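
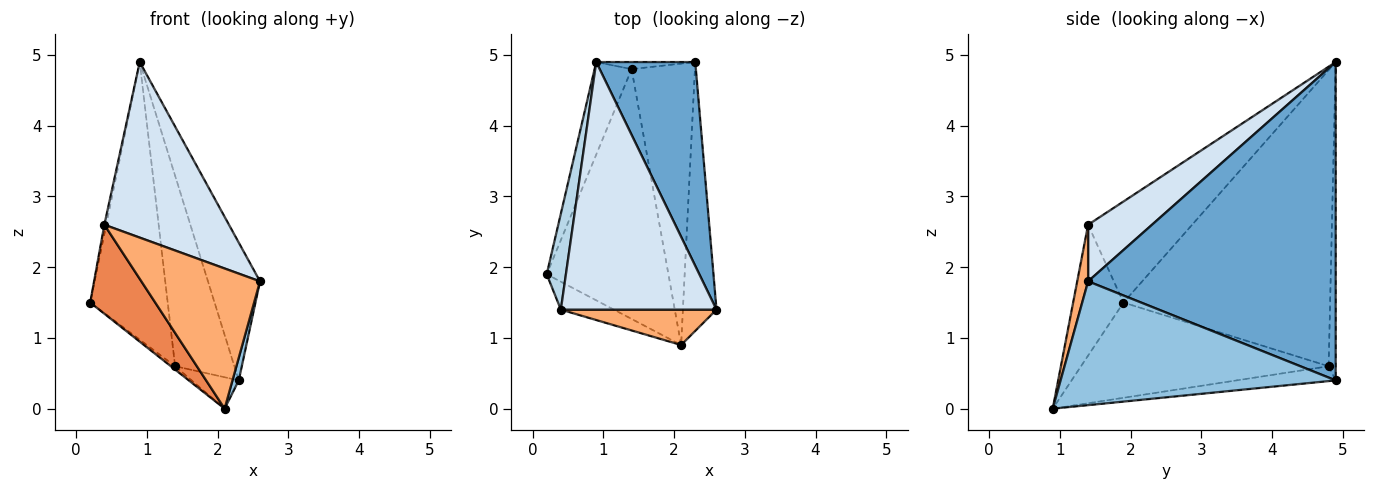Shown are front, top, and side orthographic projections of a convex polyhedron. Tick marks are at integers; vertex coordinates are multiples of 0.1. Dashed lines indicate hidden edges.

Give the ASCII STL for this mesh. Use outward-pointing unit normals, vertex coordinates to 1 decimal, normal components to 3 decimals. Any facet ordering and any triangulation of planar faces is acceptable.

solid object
 facet normal 0.936 0.197 0.291
  outer loop
   vertex 2.3 4.9 0.4
   vertex 0.9 4.9 4.9
   vertex 2.6 1.4 1.8
  endloop
 endfacet
 facet normal 0.965 -0.022 -0.262
  outer loop
   vertex 2.3 4.9 0.4
   vertex 2.6 1.4 1.8
   vertex 2.1 0.9 0.0
  endloop
 endfacet
 facet normal -0.982 0.018 0.187
  outer loop
   vertex 0.4 1.4 2.6
   vertex 0.9 4.9 4.9
   vertex 0.2 1.9 1.5
  endloop
 endfacet
 facet normal 0.284 -0.555 0.782
  outer loop
   vertex 0.4 1.4 2.6
   vertex 2.6 1.4 1.8
   vertex 0.9 4.9 4.9
  endloop
 endfacet
 facet normal -0.594 -0.767 -0.241
  outer loop
   vertex 0.4 1.4 2.6
   vertex 0.2 1.9 1.5
   vertex 2.1 0.9 0.0
  endloop
 endfacet
 facet normal 0.089 -0.966 0.244
  outer loop
   vertex 0.4 1.4 2.6
   vertex 2.1 0.9 0.0
   vertex 2.6 1.4 1.8
  endloop
 endfacet
 facet normal -0.616 0.011 -0.788
  outer loop
   vertex 1.4 4.8 0.6
   vertex 2.1 0.9 0.0
   vertex 0.2 1.9 1.5
  endloop
 endfacet
 facet normal -0.227 0.108 -0.968
  outer loop
   vertex 1.4 4.8 0.6
   vertex 2.3 4.9 0.4
   vertex 2.1 0.9 0.0
  endloop
 endfacet
 facet normal -0.930 0.349 -0.116
  outer loop
   vertex 1.4 4.8 0.6
   vertex 0.2 1.9 1.5
   vertex 0.9 4.9 4.9
  endloop
 endfacet
 facet normal -0.118 0.992 -0.037
  outer loop
   vertex 1.4 4.8 0.6
   vertex 0.9 4.9 4.9
   vertex 2.3 4.9 0.4
  endloop
 endfacet
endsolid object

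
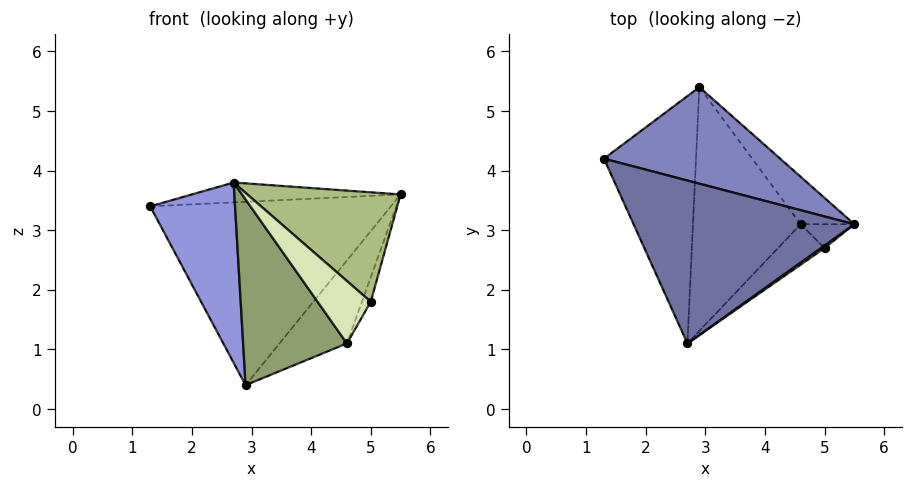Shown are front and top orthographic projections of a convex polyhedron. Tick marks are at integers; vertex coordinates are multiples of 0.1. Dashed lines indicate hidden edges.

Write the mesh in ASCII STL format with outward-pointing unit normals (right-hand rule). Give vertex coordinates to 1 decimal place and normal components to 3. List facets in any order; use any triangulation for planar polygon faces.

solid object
 facet normal -0.016 0.121 0.993
  outer loop
   vertex 2.7 1.1 3.8
   vertex 5.5 3.1 3.6
   vertex 1.3 4.2 3.4
  endloop
 endfacet
 facet normal 0.205 0.866 0.456
  outer loop
   vertex 2.9 5.4 0.4
   vertex 1.3 4.2 3.4
   vertex 5.5 3.1 3.6
  endloop
 endfacet
 facet normal -0.732 -0.402 -0.551
  outer loop
   vertex 2.9 5.4 0.4
   vertex 2.7 1.1 3.8
   vertex 1.3 4.2 3.4
  endloop
 endfacet
 facet normal 0.810 0.510 -0.291
  outer loop
   vertex 4.6 3.1 1.1
   vertex 2.9 5.4 0.4
   vertex 5.5 3.1 3.6
  endloop
 endfacet
 facet normal -0.442 -0.544 -0.714
  outer loop
   vertex 4.6 3.1 1.1
   vertex 2.7 1.1 3.8
   vertex 2.9 5.4 0.4
  endloop
 endfacet
 facet normal 0.582 -0.813 0.019
  outer loop
   vertex 5.0 2.7 1.8
   vertex 5.5 3.1 3.6
   vertex 2.7 1.1 3.8
  endloop
 endfacet
 facet normal 0.889 0.329 -0.320
  outer loop
   vertex 5.0 2.7 1.8
   vertex 4.6 3.1 1.1
   vertex 5.5 3.1 3.6
  endloop
 endfacet
 facet normal 0.111 -0.834 -0.540
  outer loop
   vertex 5.0 2.7 1.8
   vertex 2.7 1.1 3.8
   vertex 4.6 3.1 1.1
  endloop
 endfacet
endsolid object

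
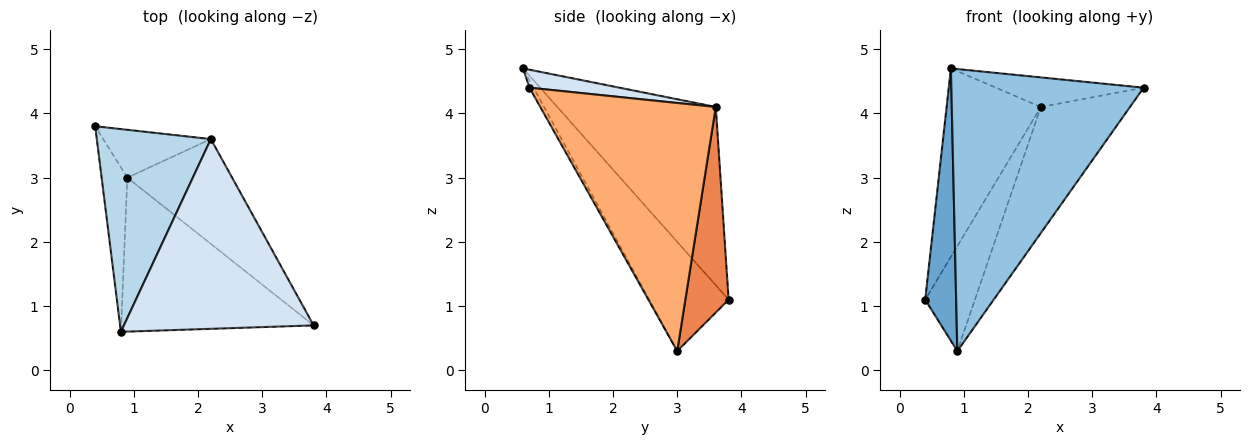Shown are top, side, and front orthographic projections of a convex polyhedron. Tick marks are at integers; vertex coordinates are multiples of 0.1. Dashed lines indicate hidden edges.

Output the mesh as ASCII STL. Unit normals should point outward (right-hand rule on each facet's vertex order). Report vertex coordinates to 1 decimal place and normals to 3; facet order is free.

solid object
 facet normal -0.910 -0.355 -0.214
  outer loop
   vertex 0.9 3.0 0.3
   vertex 0.8 0.6 4.7
   vertex 0.4 3.8 1.1
  endloop
 endfacet
 facet normal -0.019 -0.878 -0.479
  outer loop
   vertex 0.9 3.0 0.3
   vertex 3.8 0.7 4.4
   vertex 0.8 0.6 4.7
  endloop
 endfacet
 facet normal -0.753 0.448 0.482
  outer loop
   vertex 2.2 3.6 4.1
   vertex 0.4 3.8 1.1
   vertex 0.8 0.6 4.7
  endloop
 endfacet
 facet normal 0.093 0.153 0.984
  outer loop
   vertex 2.2 3.6 4.1
   vertex 0.8 0.6 4.7
   vertex 3.8 0.7 4.4
  endloop
 endfacet
 facet normal 0.621 0.713 -0.325
  outer loop
   vertex 2.2 3.6 4.1
   vertex 0.9 3.0 0.3
   vertex 0.4 3.8 1.1
  endloop
 endfacet
 facet normal 0.834 0.424 -0.352
  outer loop
   vertex 2.2 3.6 4.1
   vertex 3.8 0.7 4.4
   vertex 0.9 3.0 0.3
  endloop
 endfacet
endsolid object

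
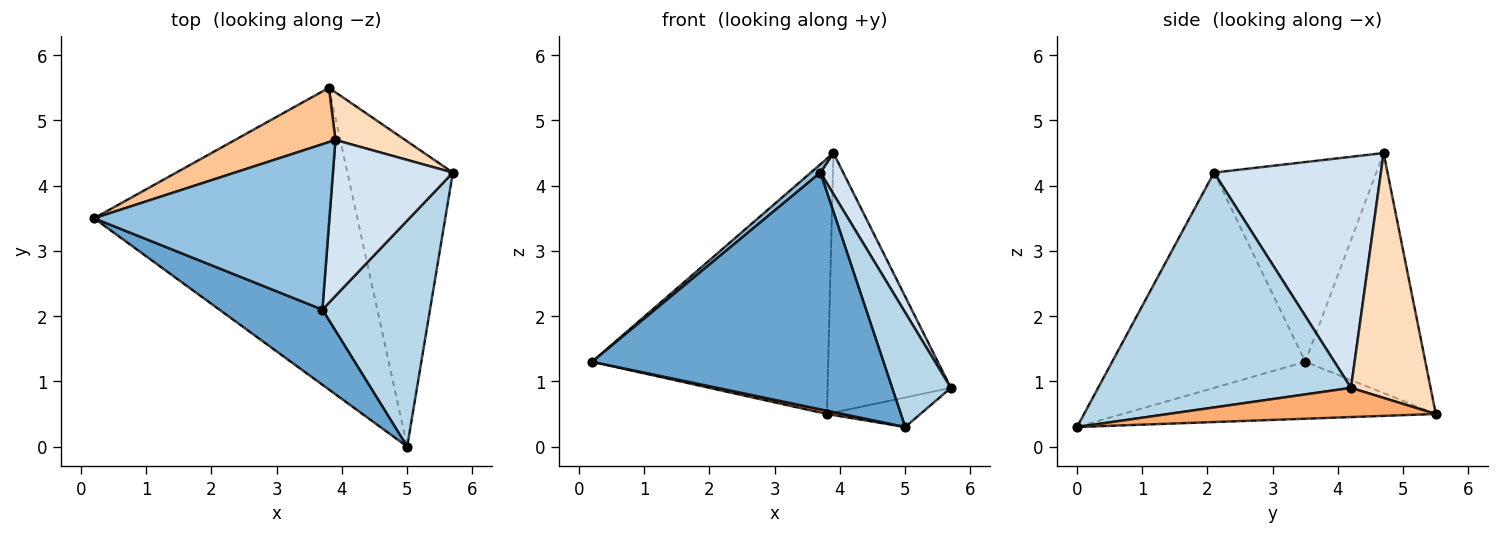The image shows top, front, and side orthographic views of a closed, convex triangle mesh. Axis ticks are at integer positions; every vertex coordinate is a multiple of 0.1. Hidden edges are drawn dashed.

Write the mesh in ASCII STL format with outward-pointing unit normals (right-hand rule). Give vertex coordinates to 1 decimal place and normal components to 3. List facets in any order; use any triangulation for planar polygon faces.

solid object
 facet normal -0.534 -0.806 0.256
  outer loop
   vertex 3.7 2.1 4.2
   vertex 0.2 3.5 1.3
   vertex 5.0 0.0 0.3
  endloop
 endfacet
 facet normal -0.647 -0.038 0.762
  outer loop
   vertex 3.7 2.1 4.2
   vertex 3.9 4.7 4.5
   vertex 0.2 3.5 1.3
  endloop
 endfacet
 facet normal 0.889 -0.206 0.408
  outer loop
   vertex 3.7 2.1 4.2
   vertex 5.0 0.0 0.3
   vertex 5.7 4.2 0.9
  endloop
 endfacet
 facet normal 0.881 -0.121 0.457
  outer loop
   vertex 3.7 2.1 4.2
   vertex 5.7 4.2 0.9
   vertex 3.9 4.7 4.5
  endloop
 endfacet
 facet normal -0.211 -0.011 -0.977
  outer loop
   vertex 3.8 5.5 0.5
   vertex 5.0 0.0 0.3
   vertex 0.2 3.5 1.3
  endloop
 endfacet
 facet normal 0.266 0.093 -0.960
  outer loop
   vertex 3.8 5.5 0.5
   vertex 5.7 4.2 0.9
   vertex 5.0 0.0 0.3
  endloop
 endfacet
 facet normal -0.445 0.876 0.186
  outer loop
   vertex 3.8 5.5 0.5
   vertex 0.2 3.5 1.3
   vertex 3.9 4.7 4.5
  endloop
 endfacet
 facet normal 0.536 0.830 0.153
  outer loop
   vertex 3.8 5.5 0.5
   vertex 3.9 4.7 4.5
   vertex 5.7 4.2 0.9
  endloop
 endfacet
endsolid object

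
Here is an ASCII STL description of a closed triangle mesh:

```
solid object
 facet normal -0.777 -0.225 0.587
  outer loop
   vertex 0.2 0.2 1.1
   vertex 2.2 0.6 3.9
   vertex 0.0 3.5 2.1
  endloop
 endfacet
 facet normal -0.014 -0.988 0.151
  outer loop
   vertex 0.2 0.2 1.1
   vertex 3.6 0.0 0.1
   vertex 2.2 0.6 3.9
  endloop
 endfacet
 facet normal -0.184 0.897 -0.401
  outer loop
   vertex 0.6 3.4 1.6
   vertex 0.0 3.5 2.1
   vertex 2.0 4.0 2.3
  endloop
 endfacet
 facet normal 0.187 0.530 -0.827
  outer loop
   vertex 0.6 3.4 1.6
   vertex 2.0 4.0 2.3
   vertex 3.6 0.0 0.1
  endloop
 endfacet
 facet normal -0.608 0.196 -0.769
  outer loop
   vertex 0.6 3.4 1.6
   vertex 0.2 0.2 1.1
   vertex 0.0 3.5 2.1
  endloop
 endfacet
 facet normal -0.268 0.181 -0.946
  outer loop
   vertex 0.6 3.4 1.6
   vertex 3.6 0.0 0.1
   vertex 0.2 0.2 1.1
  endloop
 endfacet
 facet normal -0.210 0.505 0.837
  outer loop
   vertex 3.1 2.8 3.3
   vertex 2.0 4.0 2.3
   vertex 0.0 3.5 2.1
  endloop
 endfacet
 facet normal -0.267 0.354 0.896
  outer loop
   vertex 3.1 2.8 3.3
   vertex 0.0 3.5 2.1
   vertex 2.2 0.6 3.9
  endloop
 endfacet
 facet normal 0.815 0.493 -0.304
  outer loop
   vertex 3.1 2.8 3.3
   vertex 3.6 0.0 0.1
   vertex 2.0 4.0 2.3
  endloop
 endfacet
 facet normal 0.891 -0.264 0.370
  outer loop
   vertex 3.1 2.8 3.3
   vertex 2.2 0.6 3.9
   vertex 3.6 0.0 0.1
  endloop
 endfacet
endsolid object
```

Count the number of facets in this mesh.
10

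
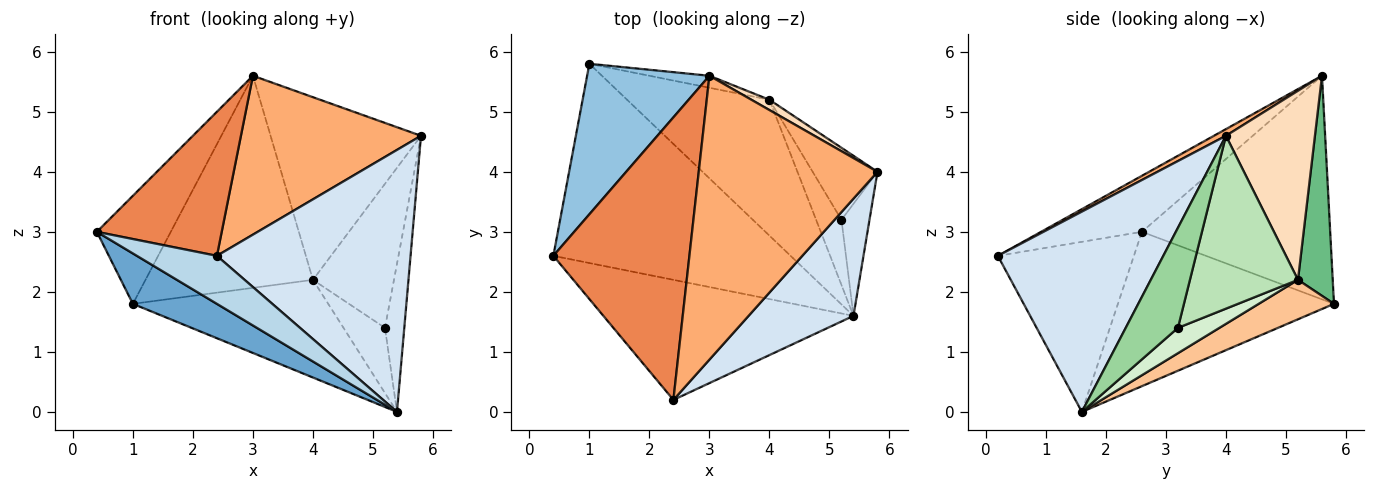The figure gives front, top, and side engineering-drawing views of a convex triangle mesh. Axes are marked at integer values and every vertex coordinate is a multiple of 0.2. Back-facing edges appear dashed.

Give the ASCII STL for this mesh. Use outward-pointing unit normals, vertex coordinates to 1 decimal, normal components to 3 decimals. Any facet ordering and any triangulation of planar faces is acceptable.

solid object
 facet normal -0.533 -0.207 -0.820
  outer loop
   vertex 5.4 1.6 0.0
   vertex 0.4 2.6 3.0
   vertex 1.0 5.8 1.8
  endloop
 endfacet
 facet normal -0.830 0.326 0.454
  outer loop
   vertex 3.0 5.6 5.6
   vertex 1.0 5.8 1.8
   vertex 0.4 2.6 3.0
  endloop
 endfacet
 facet normal -0.534 -0.314 -0.785
  outer loop
   vertex 2.4 0.2 2.6
   vertex 0.4 2.6 3.0
   vertex 5.4 1.6 0.0
  endloop
 endfacet
 facet normal 0.615 -0.720 0.322
  outer loop
   vertex 2.4 0.2 2.6
   vertex 5.4 1.6 0.0
   vertex 5.8 4.0 4.6
  endloop
 endfacet
 facet normal -0.344 -0.426 0.836
  outer loop
   vertex 2.4 0.2 2.6
   vertex 3.0 5.6 5.6
   vertex 0.4 2.6 3.0
  endloop
 endfacet
 facet normal 0.033 -0.488 0.872
  outer loop
   vertex 2.4 0.2 2.6
   vertex 5.8 4.0 4.6
   vertex 3.0 5.6 5.6
  endloop
 endfacet
 facet normal 0.220 0.569 -0.792
  outer loop
   vertex 4.0 5.2 2.2
   vertex 5.4 1.6 0.0
   vertex 1.0 5.8 1.8
  endloop
 endfacet
 facet normal 0.509 0.860 0.048
  outer loop
   vertex 4.0 5.2 2.2
   vertex 3.0 5.6 5.6
   vertex 5.8 4.0 4.6
  endloop
 endfacet
 facet normal 0.203 0.978 -0.055
  outer loop
   vertex 4.0 5.2 2.2
   vertex 1.0 5.8 1.8
   vertex 3.0 5.6 5.6
  endloop
 endfacet
 facet normal 0.907 0.336 -0.254
  outer loop
   vertex 5.2 3.2 1.4
   vertex 5.8 4.0 4.6
   vertex 5.4 1.6 0.0
  endloop
 endfacet
 facet normal 0.766 0.575 -0.287
  outer loop
   vertex 5.2 3.2 1.4
   vertex 4.0 5.2 2.2
   vertex 5.8 4.0 4.6
  endloop
 endfacet
 facet normal 0.577 0.577 -0.577
  outer loop
   vertex 5.2 3.2 1.4
   vertex 5.4 1.6 0.0
   vertex 4.0 5.2 2.2
  endloop
 endfacet
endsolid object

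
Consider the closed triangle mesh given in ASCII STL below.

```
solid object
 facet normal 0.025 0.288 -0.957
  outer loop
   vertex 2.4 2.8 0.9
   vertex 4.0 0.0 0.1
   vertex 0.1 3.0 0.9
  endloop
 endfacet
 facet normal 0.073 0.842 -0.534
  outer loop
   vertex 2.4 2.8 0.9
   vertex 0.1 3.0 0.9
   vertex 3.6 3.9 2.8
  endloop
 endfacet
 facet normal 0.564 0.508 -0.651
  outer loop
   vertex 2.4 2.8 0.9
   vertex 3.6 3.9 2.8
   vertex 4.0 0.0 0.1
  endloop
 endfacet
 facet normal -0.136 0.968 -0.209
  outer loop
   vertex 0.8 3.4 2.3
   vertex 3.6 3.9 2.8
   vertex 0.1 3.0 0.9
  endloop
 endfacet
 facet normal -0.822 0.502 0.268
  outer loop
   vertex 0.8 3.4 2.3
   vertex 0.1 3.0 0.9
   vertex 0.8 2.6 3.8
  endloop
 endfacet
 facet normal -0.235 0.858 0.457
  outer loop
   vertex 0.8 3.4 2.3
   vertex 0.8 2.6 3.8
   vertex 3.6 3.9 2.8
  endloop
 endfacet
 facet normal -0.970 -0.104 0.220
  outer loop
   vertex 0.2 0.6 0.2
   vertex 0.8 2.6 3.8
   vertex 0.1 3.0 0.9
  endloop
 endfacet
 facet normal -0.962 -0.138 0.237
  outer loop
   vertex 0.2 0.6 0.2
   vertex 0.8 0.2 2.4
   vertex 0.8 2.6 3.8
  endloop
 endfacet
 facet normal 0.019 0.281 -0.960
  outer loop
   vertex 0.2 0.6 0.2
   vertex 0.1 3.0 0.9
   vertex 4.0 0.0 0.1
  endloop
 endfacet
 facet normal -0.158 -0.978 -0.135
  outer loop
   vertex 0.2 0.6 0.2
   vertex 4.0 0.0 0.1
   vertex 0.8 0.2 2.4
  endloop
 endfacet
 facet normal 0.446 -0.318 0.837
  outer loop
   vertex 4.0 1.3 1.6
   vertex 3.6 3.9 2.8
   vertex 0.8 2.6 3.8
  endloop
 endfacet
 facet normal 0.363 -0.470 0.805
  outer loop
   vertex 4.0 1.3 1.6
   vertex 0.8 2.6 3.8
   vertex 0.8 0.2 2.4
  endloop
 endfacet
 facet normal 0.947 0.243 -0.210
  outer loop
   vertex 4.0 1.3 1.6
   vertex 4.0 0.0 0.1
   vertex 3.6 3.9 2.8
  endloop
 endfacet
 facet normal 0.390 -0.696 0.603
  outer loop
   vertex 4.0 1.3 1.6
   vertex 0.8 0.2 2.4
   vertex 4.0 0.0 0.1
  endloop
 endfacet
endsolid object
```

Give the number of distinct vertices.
9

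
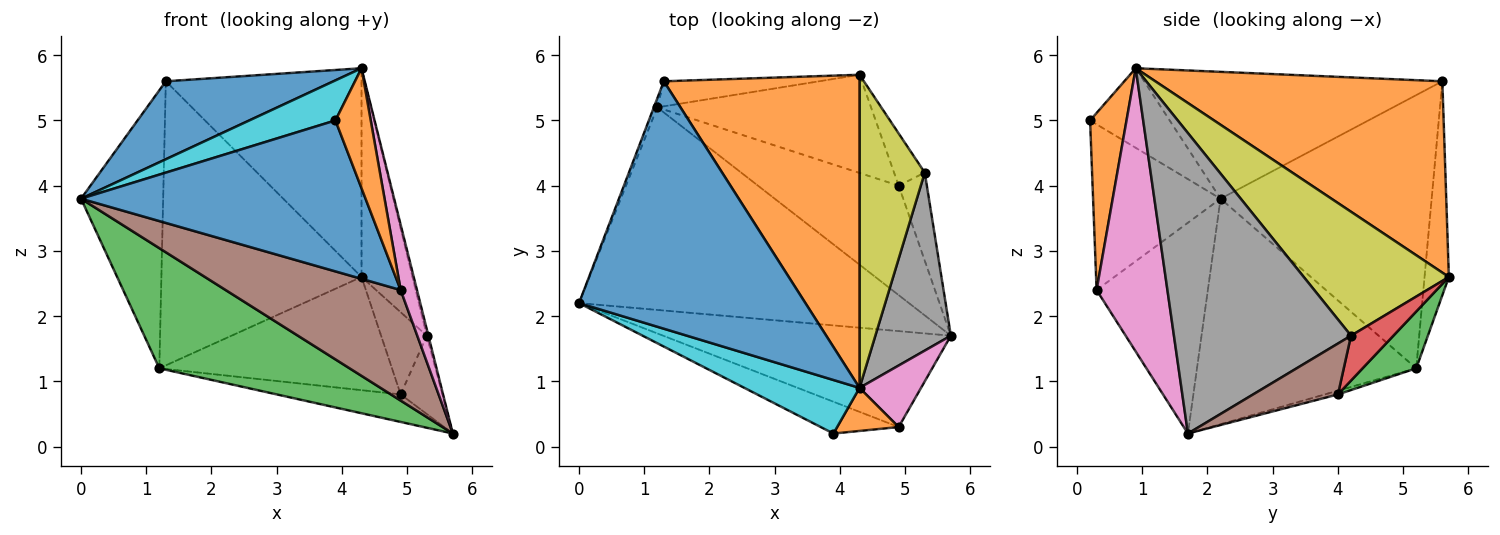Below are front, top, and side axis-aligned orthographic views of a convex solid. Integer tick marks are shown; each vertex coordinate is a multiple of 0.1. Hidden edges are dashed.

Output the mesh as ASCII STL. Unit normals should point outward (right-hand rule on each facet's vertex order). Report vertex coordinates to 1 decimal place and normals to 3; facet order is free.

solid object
 facet normal -0.471 -0.265 0.841
  outer loop
   vertex 1.3 5.6 5.6
   vertex 0.0 2.2 3.8
   vertex 4.3 0.9 5.8
  endloop
 endfacet
 facet normal 0.631 0.430 0.645
  outer loop
   vertex 1.3 5.6 5.6
   vertex 4.3 0.9 5.8
   vertex 4.3 5.7 2.6
  endloop
 endfacet
 facet normal -0.507 -0.440 -0.741
  outer loop
   vertex 1.2 5.2 1.2
   vertex 5.7 1.7 0.2
   vertex 0.0 2.2 3.8
  endloop
 endfacet
 facet normal -0.932 0.363 -0.012
  outer loop
   vertex 1.2 5.2 1.2
   vertex 0.0 2.2 3.8
   vertex 1.3 5.6 5.6
  endloop
 endfacet
 facet normal -0.120 0.989 -0.087
  outer loop
   vertex 1.2 5.2 1.2
   vertex 1.3 5.6 5.6
   vertex 4.3 5.7 2.6
  endloop
 endfacet
 facet normal -0.433 -0.681 -0.591
  outer loop
   vertex 4.9 0.3 2.4
   vertex 0.0 2.2 3.8
   vertex 5.7 1.7 0.2
  endloop
 endfacet
 facet normal 0.953 -0.220 0.207
  outer loop
   vertex 4.9 0.3 2.4
   vertex 5.7 1.7 0.2
   vertex 4.3 0.9 5.8
  endloop
 endfacet
 facet normal 0.970 0.009 0.244
  outer loop
   vertex 5.3 4.2 1.7
   vertex 4.3 0.9 5.8
   vertex 5.7 1.7 0.2
  endloop
 endfacet
 facet normal 0.845 0.297 0.445
  outer loop
   vertex 5.3 4.2 1.7
   vertex 4.3 5.7 2.6
   vertex 4.3 0.9 5.8
  endloop
 endfacet
 facet normal -0.484 -0.524 0.701
  outer loop
   vertex 3.9 0.2 5.0
   vertex 4.3 0.9 5.8
   vertex 0.0 2.2 3.8
  endloop
 endfacet
 facet normal -0.401 -0.896 -0.189
  outer loop
   vertex 3.9 0.2 5.0
   vertex 0.0 2.2 3.8
   vertex 4.9 0.3 2.4
  endloop
 endfacet
 facet normal 0.697 -0.675 0.242
  outer loop
   vertex 3.9 0.2 5.0
   vertex 4.9 0.3 2.4
   vertex 4.3 0.9 5.8
  endloop
 endfacet
 facet normal 0.172 0.744 -0.646
  outer loop
   vertex 4.9 4.0 0.8
   vertex 1.2 5.2 1.2
   vertex 4.3 5.7 2.6
  endloop
 endfacet
 facet normal 0.617 0.664 -0.422
  outer loop
   vertex 4.9 4.0 0.8
   vertex 4.3 5.7 2.6
   vertex 5.3 4.2 1.7
  endloop
 endfacet
 facet normal -0.026 0.244 -0.969
  outer loop
   vertex 4.9 4.0 0.8
   vertex 5.7 1.7 0.2
   vertex 1.2 5.2 1.2
  endloop
 endfacet
 facet normal 0.803 0.396 -0.445
  outer loop
   vertex 4.9 4.0 0.8
   vertex 5.3 4.2 1.7
   vertex 5.7 1.7 0.2
  endloop
 endfacet
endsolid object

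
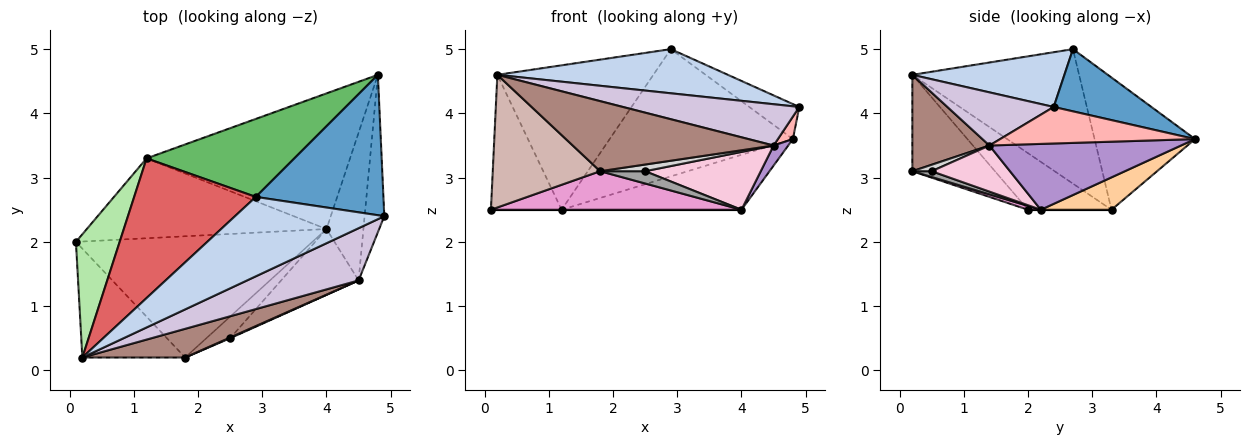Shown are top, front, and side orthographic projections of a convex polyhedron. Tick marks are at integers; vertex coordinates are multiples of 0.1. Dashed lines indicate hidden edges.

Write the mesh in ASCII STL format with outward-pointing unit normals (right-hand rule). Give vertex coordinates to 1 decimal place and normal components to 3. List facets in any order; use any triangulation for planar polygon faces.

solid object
 facet normal 0.428 0.219 0.877
  outer loop
   vertex 2.9 2.7 5.0
   vertex 4.9 2.4 4.1
   vertex 4.8 4.6 3.6
  endloop
 endfacet
 facet normal 0.305 -0.463 0.832
  outer loop
   vertex 0.2 0.2 4.6
   vertex 4.9 2.4 4.1
   vertex 2.9 2.7 5.0
  endloop
 endfacet
 facet normal 0.000 0.000 -1.000
  outer loop
   vertex 1.2 3.3 2.5
   vertex 4.0 2.2 2.5
   vertex 0.1 2.0 2.5
  endloop
 endfacet
 facet normal 0.146 0.372 -0.917
  outer loop
   vertex 1.2 3.3 2.5
   vertex 4.8 4.6 3.6
   vertex 4.0 2.2 2.5
  endloop
 endfacet
 facet normal -0.424 0.772 0.473
  outer loop
   vertex 1.2 3.3 2.5
   vertex 2.9 2.7 5.0
   vertex 4.8 4.6 3.6
  endloop
 endfacet
 facet normal -0.657 0.556 0.508
  outer loop
   vertex 1.2 3.3 2.5
   vertex 0.1 2.0 2.5
   vertex 0.2 0.2 4.6
  endloop
 endfacet
 facet normal -0.609 0.570 0.551
  outer loop
   vertex 1.2 3.3 2.5
   vertex 0.2 0.2 4.6
   vertex 2.9 2.7 5.0
  endloop
 endfacet
 facet normal 0.878 -0.068 -0.473
  outer loop
   vertex 4.5 1.4 3.5
   vertex 4.8 4.6 3.6
   vertex 4.9 2.4 4.1
  endloop
 endfacet
 facet normal 0.870 -0.066 -0.488
  outer loop
   vertex 4.5 1.4 3.5
   vertex 4.0 2.2 2.5
   vertex 4.8 4.6 3.6
  endloop
 endfacet
 facet normal 0.350 -0.581 0.735
  outer loop
   vertex 4.5 1.4 3.5
   vertex 4.9 2.4 4.1
   vertex 0.2 0.2 4.6
  endloop
 endfacet
 facet normal 0.335 -0.872 0.357
  outer loop
   vertex 1.8 0.2 3.1
   vertex 4.5 1.4 3.5
   vertex 0.2 0.2 4.6
  endloop
 endfacet
 facet normal -0.511 -0.664 -0.545
  outer loop
   vertex 1.8 0.2 3.1
   vertex 0.2 0.2 4.6
   vertex 0.1 2.0 2.5
  endloop
 endfacet
 facet normal 0.016 -0.303 -0.953
  outer loop
   vertex 1.8 0.2 3.1
   vertex 0.1 2.0 2.5
   vertex 4.0 2.2 2.5
  endloop
 endfacet
 facet normal 0.408 -0.602 -0.686
  outer loop
   vertex 2.5 0.5 3.1
   vertex 4.0 2.2 2.5
   vertex 4.5 1.4 3.5
  endloop
 endfacet
 facet normal 0.207 -0.483 -0.851
  outer loop
   vertex 2.5 0.5 3.1
   vertex 1.8 0.2 3.1
   vertex 4.0 2.2 2.5
  endloop
 endfacet
 facet normal 0.392 -0.915 0.098
  outer loop
   vertex 2.5 0.5 3.1
   vertex 4.5 1.4 3.5
   vertex 1.8 0.2 3.1
  endloop
 endfacet
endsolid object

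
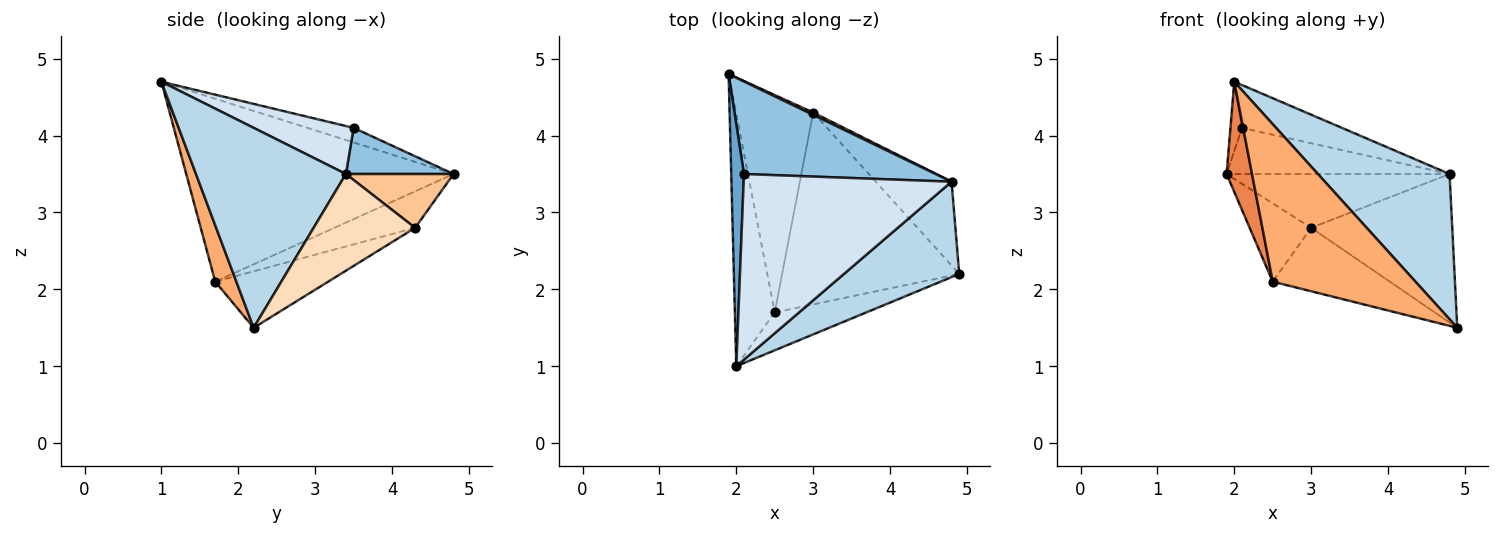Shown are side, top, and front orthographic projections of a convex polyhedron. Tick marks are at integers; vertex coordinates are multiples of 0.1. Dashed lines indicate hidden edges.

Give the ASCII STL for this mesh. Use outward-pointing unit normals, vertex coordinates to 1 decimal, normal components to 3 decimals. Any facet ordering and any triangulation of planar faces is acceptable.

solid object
 facet normal -0.740 0.185 0.647
  outer loop
   vertex 2.1 3.5 4.1
   vertex 1.9 4.8 3.5
   vertex 2.0 1.0 4.7
  endloop
 endfacet
 facet normal 0.211 0.436 0.875
  outer loop
   vertex 4.8 3.4 3.5
   vertex 1.9 4.8 3.5
   vertex 2.1 3.5 4.1
  endloop
 endfacet
 facet normal 0.689 -0.605 0.398
  outer loop
   vertex 4.8 3.4 3.5
   vertex 2.0 1.0 4.7
   vertex 4.9 2.2 1.5
  endloop
 endfacet
 facet normal 0.219 0.219 0.951
  outer loop
   vertex 4.8 3.4 3.5
   vertex 2.1 3.5 4.1
   vertex 2.0 1.0 4.7
  endloop
 endfacet
 facet normal -0.973 -0.093 -0.212
  outer loop
   vertex 2.5 1.7 2.1
   vertex 2.0 1.0 4.7
   vertex 1.9 4.8 3.5
  endloop
 endfacet
 facet normal 0.143 -0.962 -0.232
  outer loop
   vertex 2.5 1.7 2.1
   vertex 4.9 2.2 1.5
   vertex 2.0 1.0 4.7
  endloop
 endfacet
 facet normal 0.434 0.900 0.040
  outer loop
   vertex 3.0 4.3 2.8
   vertex 1.9 4.8 3.5
   vertex 4.8 3.4 3.5
  endloop
 endfacet
 facet normal 0.531 0.738 -0.416
  outer loop
   vertex 3.0 4.3 2.8
   vertex 4.8 3.4 3.5
   vertex 4.9 2.2 1.5
  endloop
 endfacet
 facet normal -0.406 0.310 -0.860
  outer loop
   vertex 3.0 4.3 2.8
   vertex 2.5 1.7 2.1
   vertex 1.9 4.8 3.5
  endloop
 endfacet
 facet normal -0.290 0.300 -0.909
  outer loop
   vertex 3.0 4.3 2.8
   vertex 4.9 2.2 1.5
   vertex 2.5 1.7 2.1
  endloop
 endfacet
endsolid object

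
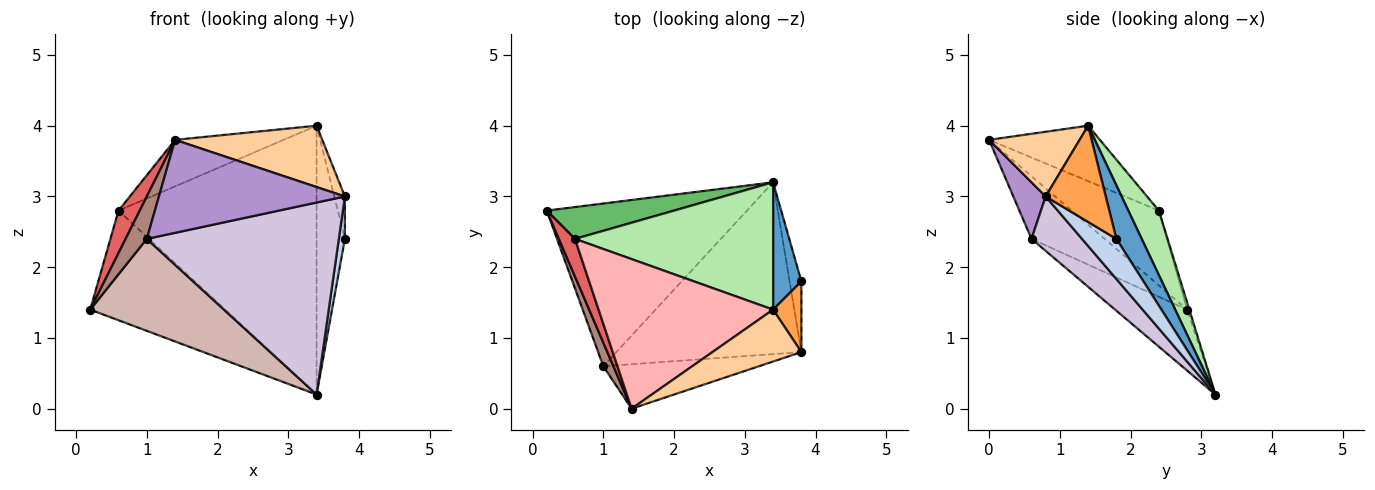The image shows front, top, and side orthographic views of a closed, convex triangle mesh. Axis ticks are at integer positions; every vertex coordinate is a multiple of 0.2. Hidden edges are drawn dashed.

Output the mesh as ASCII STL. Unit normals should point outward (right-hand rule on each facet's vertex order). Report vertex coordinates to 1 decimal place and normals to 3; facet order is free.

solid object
 facet normal 0.629 0.703 0.333
  outer loop
   vertex 3.4 3.2 0.2
   vertex 3.4 1.4 4.0
   vertex 3.8 1.8 2.4
  endloop
 endfacet
 facet normal 0.946 -0.167 -0.278
  outer loop
   vertex 3.8 0.8 3.0
   vertex 3.4 3.2 0.2
   vertex 3.8 1.8 2.4
  endloop
 endfacet
 facet normal 0.946 0.167 0.278
  outer loop
   vertex 3.8 0.8 3.0
   vertex 3.8 1.8 2.4
   vertex 3.4 1.4 4.0
  endloop
 endfacet
 facet normal 0.425 -0.691 0.585
  outer loop
   vertex 3.8 0.8 3.0
   vertex 3.4 1.4 4.0
   vertex 1.4 0.0 3.8
  endloop
 endfacet
 facet normal -0.015 0.960 0.279
  outer loop
   vertex 0.6 2.4 2.8
   vertex 3.4 3.2 0.2
   vertex 0.2 2.8 1.4
  endloop
 endfacet
 facet normal 0.138 0.895 0.424
  outer loop
   vertex 0.6 2.4 2.8
   vertex 3.4 1.4 4.0
   vertex 3.4 3.2 0.2
  endloop
 endfacet
 facet normal -0.951 -0.231 0.206
  outer loop
   vertex 0.6 2.4 2.8
   vertex 0.2 2.8 1.4
   vertex 1.4 0.0 3.8
  endloop
 endfacet
 facet normal -0.290 0.284 0.914
  outer loop
   vertex 0.6 2.4 2.8
   vertex 1.4 0.0 3.8
   vertex 3.4 1.4 4.0
  endloop
 endfacet
 facet normal 0.155 -0.891 -0.426
  outer loop
   vertex 1.0 0.6 2.4
   vertex 3.8 0.8 3.0
   vertex 1.4 0.0 3.8
  endloop
 endfacet
 facet normal 0.192 -0.731 -0.654
  outer loop
   vertex 1.0 0.6 2.4
   vertex 3.4 3.2 0.2
   vertex 3.8 0.8 3.0
  endloop
 endfacet
 facet normal -0.949 -0.276 0.153
  outer loop
   vertex 1.0 0.6 2.4
   vertex 1.4 0.0 3.8
   vertex 0.2 2.8 1.4
  endloop
 endfacet
 facet normal -0.256 -0.476 -0.842
  outer loop
   vertex 1.0 0.6 2.4
   vertex 0.2 2.8 1.4
   vertex 3.4 3.2 0.2
  endloop
 endfacet
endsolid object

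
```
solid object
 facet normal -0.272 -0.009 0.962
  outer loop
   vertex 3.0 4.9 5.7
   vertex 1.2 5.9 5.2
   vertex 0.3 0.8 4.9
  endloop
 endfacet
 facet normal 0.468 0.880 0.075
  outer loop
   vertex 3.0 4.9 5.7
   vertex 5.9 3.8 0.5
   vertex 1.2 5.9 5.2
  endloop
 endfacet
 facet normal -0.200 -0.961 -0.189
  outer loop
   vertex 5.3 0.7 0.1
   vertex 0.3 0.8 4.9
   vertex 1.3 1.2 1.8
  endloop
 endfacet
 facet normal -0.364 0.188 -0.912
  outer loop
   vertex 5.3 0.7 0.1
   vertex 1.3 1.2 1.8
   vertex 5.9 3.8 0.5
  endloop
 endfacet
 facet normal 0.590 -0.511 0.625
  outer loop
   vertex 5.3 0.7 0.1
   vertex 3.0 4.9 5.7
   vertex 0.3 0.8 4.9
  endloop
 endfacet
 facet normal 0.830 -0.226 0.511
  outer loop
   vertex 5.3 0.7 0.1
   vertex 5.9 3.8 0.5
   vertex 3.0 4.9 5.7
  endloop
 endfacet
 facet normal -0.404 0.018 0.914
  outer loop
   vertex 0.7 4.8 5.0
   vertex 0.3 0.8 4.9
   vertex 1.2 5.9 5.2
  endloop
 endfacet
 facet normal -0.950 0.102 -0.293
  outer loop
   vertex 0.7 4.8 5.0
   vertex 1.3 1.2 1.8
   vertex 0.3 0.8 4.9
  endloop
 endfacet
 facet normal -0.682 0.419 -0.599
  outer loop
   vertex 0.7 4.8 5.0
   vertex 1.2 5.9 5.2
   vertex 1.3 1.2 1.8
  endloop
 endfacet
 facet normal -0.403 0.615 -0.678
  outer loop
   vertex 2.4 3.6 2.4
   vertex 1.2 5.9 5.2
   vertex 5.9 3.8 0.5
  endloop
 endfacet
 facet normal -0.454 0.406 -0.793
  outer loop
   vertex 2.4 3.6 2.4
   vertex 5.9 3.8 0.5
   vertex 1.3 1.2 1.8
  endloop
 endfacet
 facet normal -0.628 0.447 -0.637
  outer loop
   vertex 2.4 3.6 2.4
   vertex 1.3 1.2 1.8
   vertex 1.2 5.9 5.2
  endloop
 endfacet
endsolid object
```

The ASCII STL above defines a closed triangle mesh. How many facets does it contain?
12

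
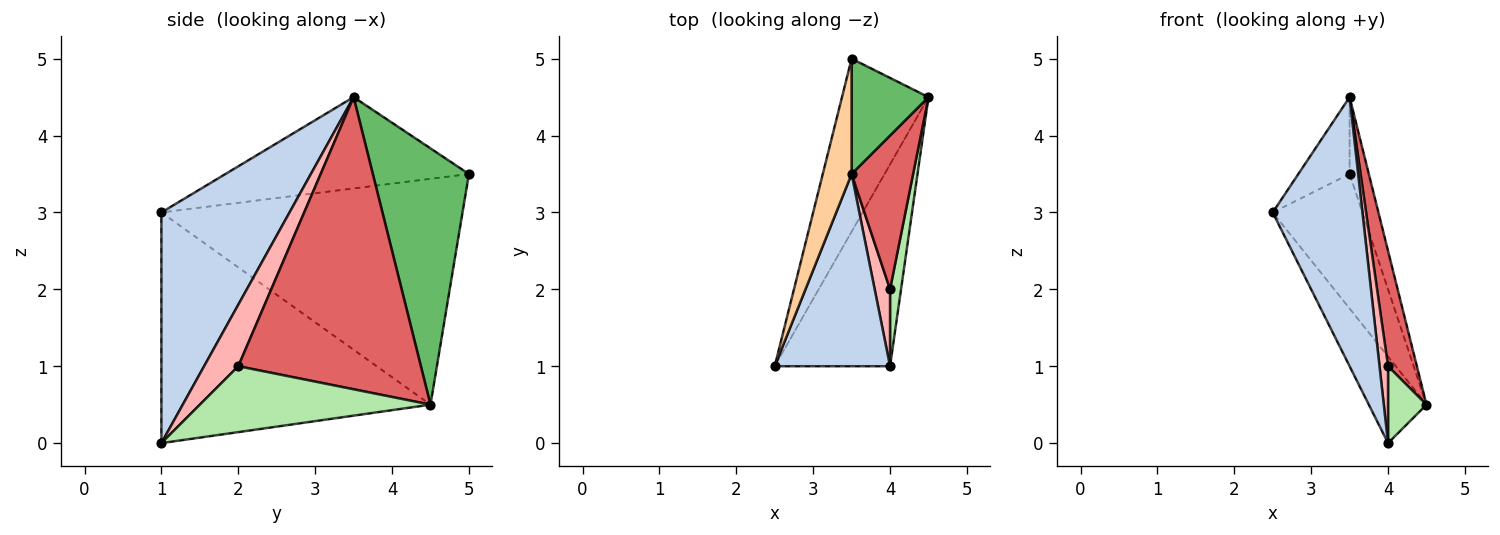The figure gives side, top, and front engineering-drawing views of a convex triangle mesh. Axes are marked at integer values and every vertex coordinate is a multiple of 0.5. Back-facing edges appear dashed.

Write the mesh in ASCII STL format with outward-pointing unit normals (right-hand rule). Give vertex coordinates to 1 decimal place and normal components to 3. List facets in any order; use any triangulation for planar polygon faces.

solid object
 facet normal -0.878 0.188 -0.439
  outer loop
   vertex 4.0 1.0 0.0
   vertex 2.5 1.0 3.0
   vertex 4.5 4.5 0.5
  endloop
 endfacet
 facet normal 0.758 -0.531 0.379
  outer loop
   vertex 3.5 3.5 4.5
   vertex 2.5 1.0 3.0
   vertex 4.0 1.0 0.0
  endloop
 endfacet
 facet normal -0.900 0.268 -0.345
  outer loop
   vertex 3.5 5.0 3.5
   vertex 4.5 4.5 0.5
   vertex 2.5 1.0 3.0
  endloop
 endfacet
 facet normal -0.935 0.197 0.295
  outer loop
   vertex 3.5 5.0 3.5
   vertex 2.5 1.0 3.0
   vertex 3.5 3.5 4.5
  endloop
 endfacet
 facet normal 0.941 0.188 0.282
  outer loop
   vertex 3.5 5.0 3.5
   vertex 3.5 3.5 4.5
   vertex 4.5 4.5 0.5
  endloop
 endfacet
 facet normal 0.973 -0.162 0.162
  outer loop
   vertex 4.0 2.0 1.0
   vertex 4.0 1.0 0.0
   vertex 4.5 4.5 0.5
  endloop
 endfacet
 facet normal 0.967 -0.153 0.204
  outer loop
   vertex 4.0 2.0 1.0
   vertex 4.5 4.5 0.5
   vertex 3.5 3.5 4.5
  endloop
 endfacet
 facet normal 0.943 -0.236 0.236
  outer loop
   vertex 4.0 2.0 1.0
   vertex 3.5 3.5 4.5
   vertex 4.0 1.0 0.0
  endloop
 endfacet
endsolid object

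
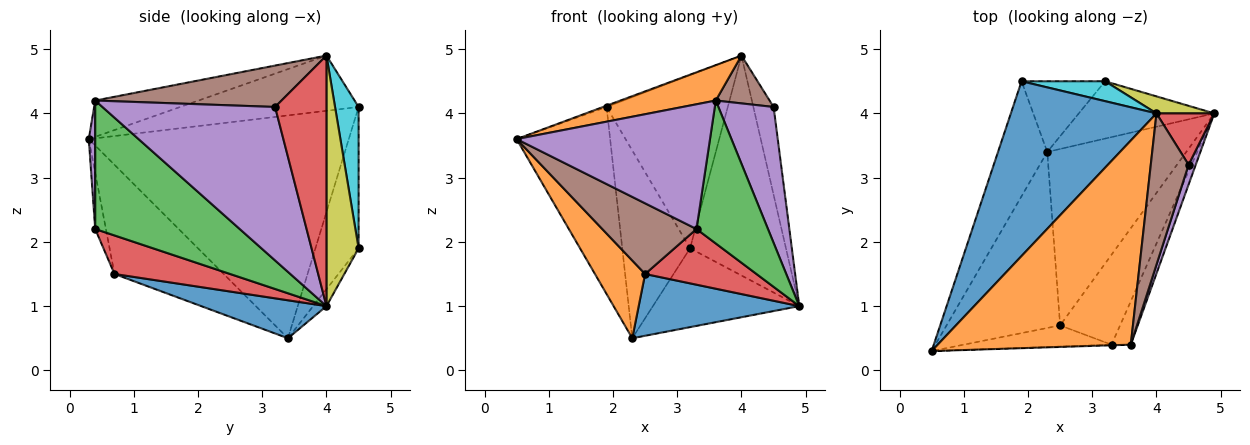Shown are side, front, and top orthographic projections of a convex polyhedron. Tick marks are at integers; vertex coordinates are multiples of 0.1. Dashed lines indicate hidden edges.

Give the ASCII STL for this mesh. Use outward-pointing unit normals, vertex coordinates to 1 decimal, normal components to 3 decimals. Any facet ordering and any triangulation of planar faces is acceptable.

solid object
 facet normal -0.355 0.007 0.935
  outer loop
   vertex 4.0 4.0 4.9
   vertex 1.9 4.5 4.1
   vertex 0.5 0.3 3.6
  endloop
 endfacet
 facet normal -0.182 -0.168 0.969
  outer loop
   vertex 3.6 0.4 4.2
   vertex 4.0 4.0 4.9
   vertex 0.5 0.3 3.6
  endloop
 endfacet
 facet normal -0.921 0.331 -0.204
  outer loop
   vertex 2.3 3.4 0.5
   vertex 0.5 0.3 3.6
   vertex 1.9 4.5 4.1
  endloop
 endfacet
 facet normal 0.910 0.359 0.210
  outer loop
   vertex 4.5 3.2 4.1
   vertex 4.9 4.0 1.0
   vertex 4.0 4.0 4.9
  endloop
 endfacet
 facet normal 0.952 -0.304 0.044
  outer loop
   vertex 4.5 3.2 4.1
   vertex 3.6 0.4 4.2
   vertex 4.9 4.0 1.0
  endloop
 endfacet
 facet normal 0.722 -0.209 0.660
  outer loop
   vertex 4.5 3.2 4.1
   vertex 4.0 4.0 4.9
   vertex 3.6 0.4 4.2
  endloop
 endfacet
 facet normal -0.073 0.807 -0.587
  outer loop
   vertex 3.2 4.5 1.9
   vertex 4.9 4.0 1.0
   vertex 2.3 3.4 0.5
  endloop
 endfacet
 facet normal -0.512 0.804 -0.303
  outer loop
   vertex 3.2 4.5 1.9
   vertex 2.3 3.4 0.5
   vertex 1.9 4.5 4.1
  endloop
 endfacet
 facet normal 0.317 0.946 0.073
  outer loop
   vertex 3.2 4.5 1.9
   vertex 4.0 4.0 4.9
   vertex 4.9 4.0 1.0
  endloop
 endfacet
 facet normal 0.190 0.975 0.112
  outer loop
   vertex 3.2 4.5 1.9
   vertex 1.9 4.5 4.1
   vertex 4.0 4.0 4.9
  endloop
 endfacet
 facet normal 0.250 -0.320 -0.914
  outer loop
   vertex 2.5 0.7 1.5
   vertex 2.3 3.4 0.5
   vertex 4.9 4.0 1.0
  endloop
 endfacet
 facet normal -0.661 -0.303 -0.687
  outer loop
   vertex 2.5 0.7 1.5
   vertex 0.5 0.3 3.6
   vertex 2.3 3.4 0.5
  endloop
 endfacet
 facet normal 0.888 -0.439 -0.133
  outer loop
   vertex 3.3 0.4 2.2
   vertex 4.9 4.0 1.0
   vertex 3.6 0.4 4.2
  endloop
 endfacet
 facet normal 0.480 -0.462 -0.746
  outer loop
   vertex 3.3 0.4 2.2
   vertex 2.5 0.7 1.5
   vertex 4.9 4.0 1.0
  endloop
 endfacet
 facet normal 0.033 -0.999 -0.005
  outer loop
   vertex 3.3 0.4 2.2
   vertex 3.6 0.4 4.2
   vertex 0.5 0.3 3.6
  endloop
 endfacet
 facet normal -0.108 -0.953 -0.285
  outer loop
   vertex 3.3 0.4 2.2
   vertex 0.5 0.3 3.6
   vertex 2.5 0.7 1.5
  endloop
 endfacet
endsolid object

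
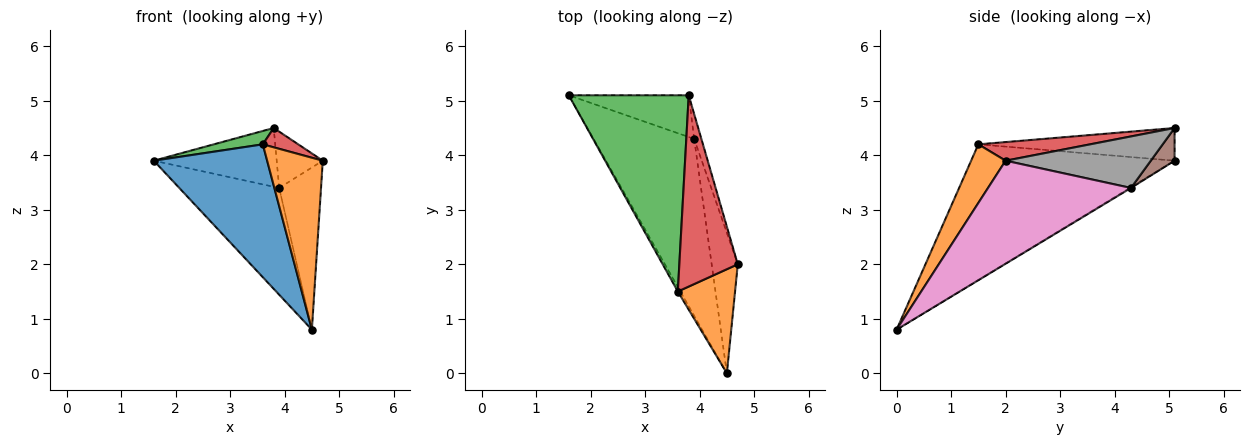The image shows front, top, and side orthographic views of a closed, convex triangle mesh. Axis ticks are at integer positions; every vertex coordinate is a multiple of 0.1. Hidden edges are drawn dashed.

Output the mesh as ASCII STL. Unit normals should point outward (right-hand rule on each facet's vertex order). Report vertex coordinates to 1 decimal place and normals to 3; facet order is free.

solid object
 facet normal -0.873 -0.487 -0.017
  outer loop
   vertex 3.6 1.5 4.2
   vertex 1.6 5.1 3.9
   vertex 4.5 0.0 0.8
  endloop
 endfacet
 facet normal 0.468 -0.756 0.457
  outer loop
   vertex 3.6 1.5 4.2
   vertex 4.5 0.0 0.8
   vertex 4.7 2.0 3.9
  endloop
 endfacet
 facet normal -0.263 -0.066 0.963
  outer loop
   vertex 3.6 1.5 4.2
   vertex 3.8 5.1 4.5
   vertex 1.6 5.1 3.9
  endloop
 endfacet
 facet normal 0.302 -0.096 0.948
  outer loop
   vertex 3.6 1.5 4.2
   vertex 4.7 2.0 3.9
   vertex 3.8 5.1 4.5
  endloop
 endfacet
 facet normal -0.006 0.517 -0.856
  outer loop
   vertex 3.9 4.3 3.4
   vertex 4.5 0.0 0.8
   vertex 1.6 5.1 3.9
  endloop
 endfacet
 facet normal 0.156 0.806 -0.572
  outer loop
   vertex 3.9 4.3 3.4
   vertex 1.6 5.1 3.9
   vertex 3.8 5.1 4.5
  endloop
 endfacet
 facet normal 0.933 0.273 -0.236
  outer loop
   vertex 3.9 4.3 3.4
   vertex 4.7 2.0 3.9
   vertex 4.5 0.0 0.8
  endloop
 endfacet
 facet normal 0.945 0.300 -0.132
  outer loop
   vertex 3.9 4.3 3.4
   vertex 3.8 5.1 4.5
   vertex 4.7 2.0 3.9
  endloop
 endfacet
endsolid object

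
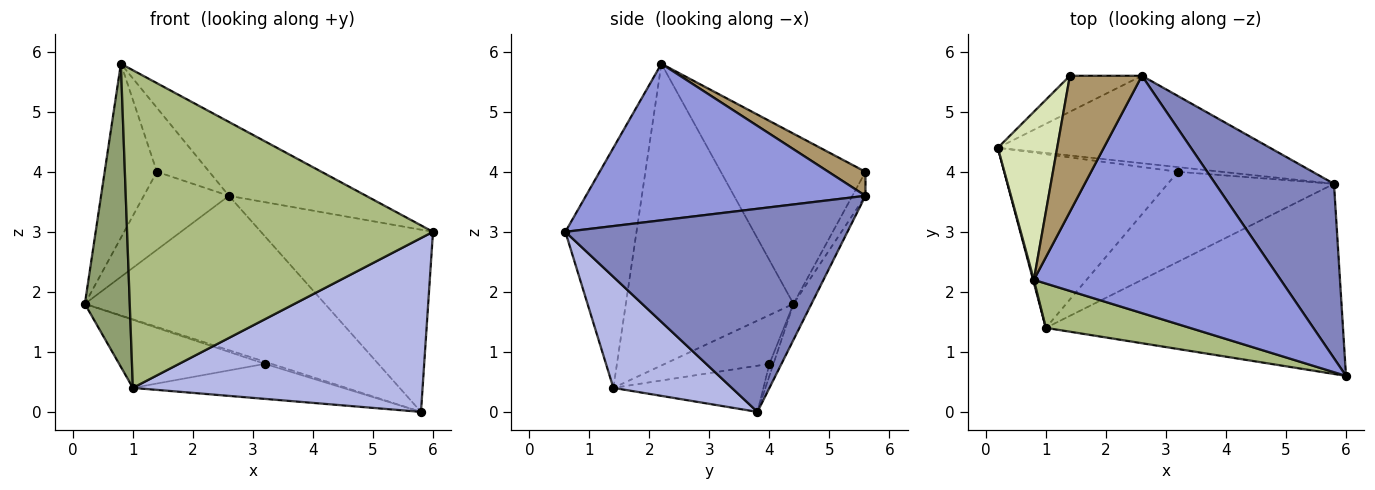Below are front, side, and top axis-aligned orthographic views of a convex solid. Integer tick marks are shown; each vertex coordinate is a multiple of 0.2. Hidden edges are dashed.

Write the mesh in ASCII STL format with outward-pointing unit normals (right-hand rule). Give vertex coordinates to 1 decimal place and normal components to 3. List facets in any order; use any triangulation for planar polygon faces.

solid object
 facet normal -0.065 0.868 -0.492
  outer loop
   vertex 2.6 5.6 3.6
   vertex 5.8 3.8 0.0
   vertex 0.2 4.4 1.8
  endloop
 endfacet
 facet normal 0.764 0.466 0.446
  outer loop
   vertex 2.6 5.6 3.6
   vertex 6.0 0.6 3.0
   vertex 5.8 3.8 0.0
  endloop
 endfacet
 facet normal 0.518 0.254 0.817
  outer loop
   vertex 0.8 2.2 5.8
   vertex 6.0 0.6 3.0
   vertex 2.6 5.6 3.6
  endloop
 endfacet
 facet normal 0.266 -0.650 -0.712
  outer loop
   vertex 1.0 1.4 0.4
   vertex 5.8 3.8 0.0
   vertex 6.0 0.6 3.0
  endloop
 endfacet
 facet normal -0.966 -0.259 0.003
  outer loop
   vertex 1.0 1.4 0.4
   vertex 0.8 2.2 5.8
   vertex 0.2 4.4 1.8
  endloop
 endfacet
 facet normal -0.224 -0.965 0.135
  outer loop
   vertex 1.0 1.4 0.4
   vertex 6.0 0.6 3.0
   vertex 0.8 2.2 5.8
  endloop
 endfacet
 facet normal -0.138 0.899 -0.415
  outer loop
   vertex 1.4 5.6 4.0
   vertex 2.6 5.6 3.6
   vertex 0.2 4.4 1.8
  endloop
 endfacet
 facet normal -0.894 0.323 0.312
  outer loop
   vertex 1.4 5.6 4.0
   vertex 0.2 4.4 1.8
   vertex 0.8 2.2 5.8
  endloop
 endfacet
 facet normal 0.289 0.408 0.866
  outer loop
   vertex 1.4 5.6 4.0
   vertex 0.8 2.2 5.8
   vertex 2.6 5.6 3.6
  endloop
 endfacet
 facet normal -0.241 0.402 -0.884
  outer loop
   vertex 3.2 4.0 0.8
   vertex 0.2 4.4 1.8
   vertex 5.8 3.8 0.0
  endloop
 endfacet
 facet normal -0.253 0.353 -0.901
  outer loop
   vertex 3.2 4.0 0.8
   vertex 1.0 1.4 0.4
   vertex 0.2 4.4 1.8
  endloop
 endfacet
 facet normal -0.251 0.351 -0.902
  outer loop
   vertex 3.2 4.0 0.8
   vertex 5.8 3.8 0.0
   vertex 1.0 1.4 0.4
  endloop
 endfacet
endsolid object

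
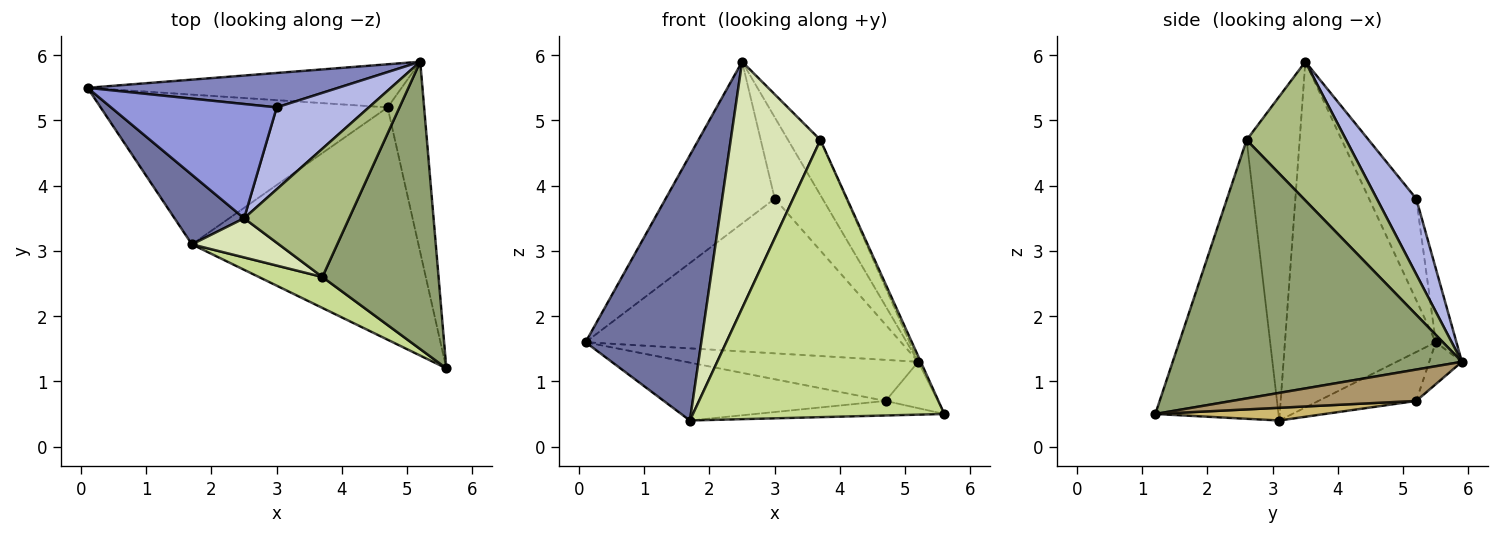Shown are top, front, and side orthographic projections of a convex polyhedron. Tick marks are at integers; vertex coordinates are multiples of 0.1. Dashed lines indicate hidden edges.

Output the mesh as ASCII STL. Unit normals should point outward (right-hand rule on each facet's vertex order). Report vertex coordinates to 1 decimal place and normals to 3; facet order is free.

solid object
 facet normal -0.783 -0.601 0.158
  outer loop
   vertex 1.7 3.1 0.4
   vertex 2.5 3.5 5.9
   vertex 0.1 5.5 1.6
  endloop
 endfacet
 facet normal -0.064 0.974 0.217
  outer loop
   vertex 3.0 5.2 3.8
   vertex 5.2 5.9 1.3
   vertex 0.1 5.5 1.6
  endloop
 endfacet
 facet normal -0.333 0.770 0.544
  outer loop
   vertex 3.0 5.2 3.8
   vertex 0.1 5.5 1.6
   vertex 2.5 3.5 5.9
  endloop
 endfacet
 facet normal 0.503 0.609 0.613
  outer loop
   vertex 3.0 5.2 3.8
   vertex 2.5 3.5 5.9
   vertex 5.2 5.9 1.3
  endloop
 endfacet
 facet normal 0.912 0.008 0.410
  outer loop
   vertex 3.7 2.6 4.7
   vertex 5.6 1.2 0.5
   vertex 5.2 5.9 1.3
  endloop
 endfacet
 facet normal 0.772 0.251 0.584
  outer loop
   vertex 3.7 2.6 4.7
   vertex 5.2 5.9 1.3
   vertex 2.5 3.5 5.9
  endloop
 endfacet
 facet normal -0.438 -0.893 0.100
  outer loop
   vertex 3.7 2.6 4.7
   vertex 1.7 3.1 0.4
   vertex 5.6 1.2 0.5
  endloop
 endfacet
 facet normal -0.504 -0.853 0.135
  outer loop
   vertex 3.7 2.6 4.7
   vertex 2.5 3.5 5.9
   vertex 1.7 3.1 0.4
  endloop
 endfacet
 facet normal 0.641 0.181 -0.746
  outer loop
   vertex 4.7 5.2 0.7
   vertex 5.2 5.9 1.3
   vertex 5.6 1.2 0.5
  endloop
 endfacet
 facet normal 0.056 0.062 -0.996
  outer loop
   vertex 4.7 5.2 0.7
   vertex 5.6 1.2 0.5
   vertex 1.7 3.1 0.4
  endloop
 endfacet
 facet normal -0.096 0.687 -0.721
  outer loop
   vertex 4.7 5.2 0.7
   vertex 0.1 5.5 1.6
   vertex 5.2 5.9 1.3
  endloop
 endfacet
 facet normal -0.157 0.356 -0.921
  outer loop
   vertex 4.7 5.2 0.7
   vertex 1.7 3.1 0.4
   vertex 0.1 5.5 1.6
  endloop
 endfacet
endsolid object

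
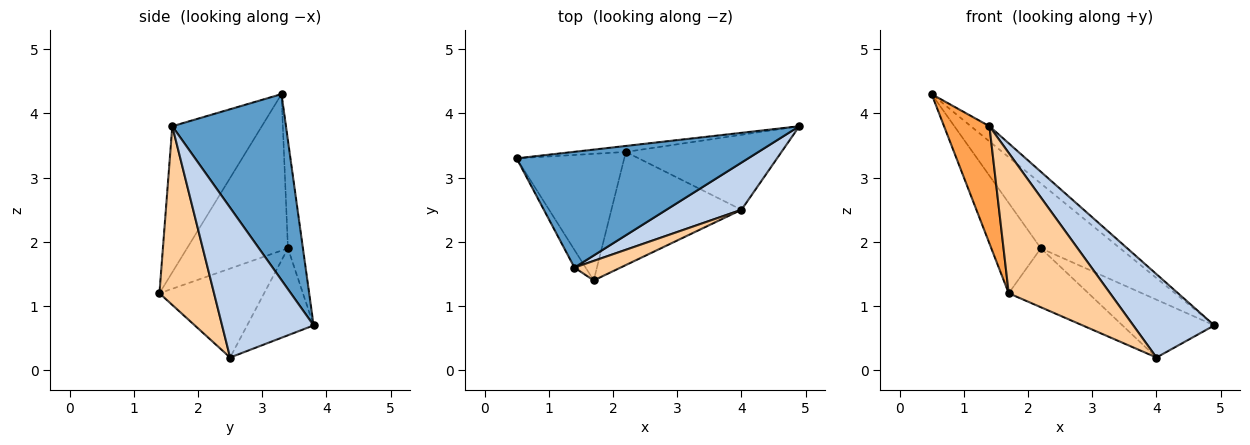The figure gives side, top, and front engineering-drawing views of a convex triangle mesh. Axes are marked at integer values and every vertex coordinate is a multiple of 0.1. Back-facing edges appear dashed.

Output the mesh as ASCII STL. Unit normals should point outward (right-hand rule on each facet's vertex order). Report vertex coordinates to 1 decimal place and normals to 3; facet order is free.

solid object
 facet normal 0.623 0.102 0.776
  outer loop
   vertex 1.4 1.6 3.8
   vertex 4.9 3.8 0.7
   vertex 0.5 3.3 4.3
  endloop
 endfacet
 facet normal 0.701 -0.621 0.351
  outer loop
   vertex 1.4 1.6 3.8
   vertex 4.0 2.5 0.2
   vertex 4.9 3.8 0.7
  endloop
 endfacet
 facet normal -0.890 -0.451 -0.068
  outer loop
   vertex 1.4 1.6 3.8
   vertex 0.5 3.3 4.3
   vertex 1.7 1.4 1.2
  endloop
 endfacet
 facet normal 0.471 -0.874 0.122
  outer loop
   vertex 1.4 1.6 3.8
   vertex 1.7 1.4 1.2
   vertex 4.0 2.5 0.2
  endloop
 endfacet
 facet normal -0.185 0.979 -0.090
  outer loop
   vertex 2.2 3.4 1.9
   vertex 0.5 3.3 4.3
   vertex 4.9 3.8 0.7
  endloop
 endfacet
 facet normal -0.764 0.375 -0.525
  outer loop
   vertex 2.2 3.4 1.9
   vertex 1.7 1.4 1.2
   vertex 0.5 3.3 4.3
  endloop
 endfacet
 facet normal -0.405 0.559 -0.724
  outer loop
   vertex 2.2 3.4 1.9
   vertex 4.9 3.8 0.7
   vertex 4.0 2.5 0.2
  endloop
 endfacet
 facet normal -0.519 0.395 -0.758
  outer loop
   vertex 2.2 3.4 1.9
   vertex 4.0 2.5 0.2
   vertex 1.7 1.4 1.2
  endloop
 endfacet
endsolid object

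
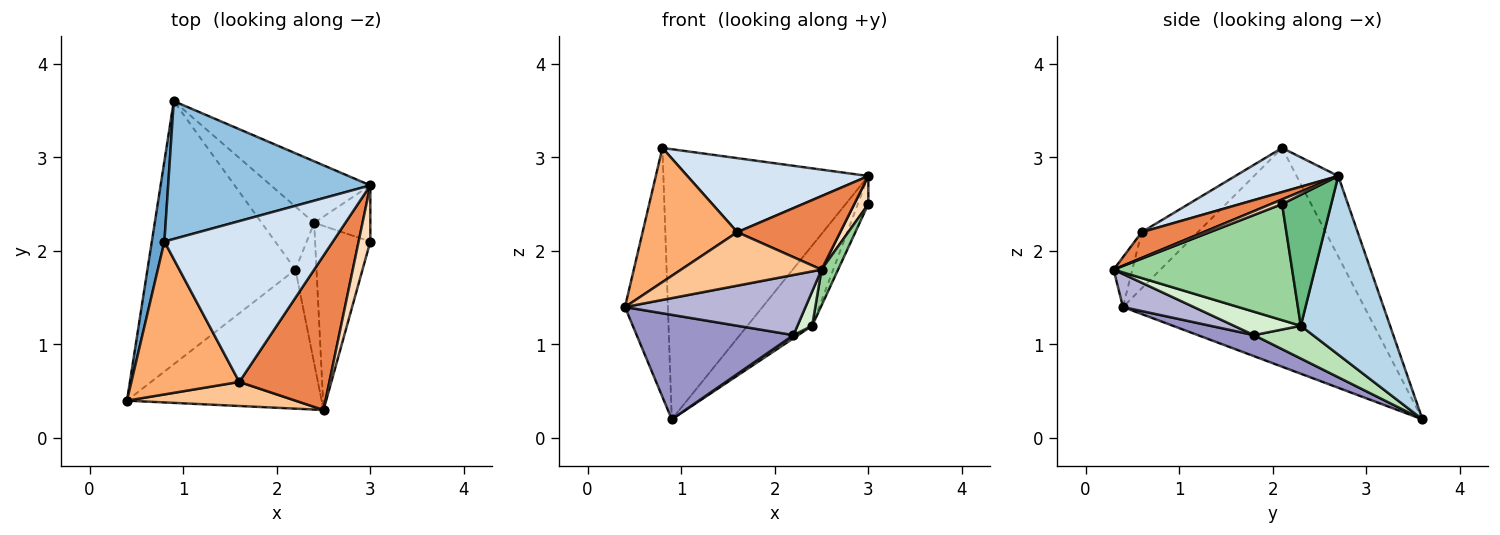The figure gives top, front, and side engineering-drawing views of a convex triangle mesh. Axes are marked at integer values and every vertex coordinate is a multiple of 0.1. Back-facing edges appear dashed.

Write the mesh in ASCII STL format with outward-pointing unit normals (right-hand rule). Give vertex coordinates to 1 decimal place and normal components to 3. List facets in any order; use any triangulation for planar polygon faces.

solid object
 facet normal -0.983 0.175 0.057
  outer loop
   vertex 0.8 2.1 3.1
   vertex 0.9 3.6 0.2
   vertex 0.4 0.4 1.4
  endloop
 endfacet
 facet normal -0.178 0.877 0.447
  outer loop
   vertex 0.8 2.1 3.1
   vertex 3.0 2.7 2.8
   vertex 0.9 3.6 0.2
  endloop
 endfacet
 facet normal 0.738 0.536 -0.411
  outer loop
   vertex 2.4 2.3 1.2
   vertex 0.9 3.6 0.2
   vertex 3.0 2.7 2.8
  endloop
 endfacet
 facet normal 0.231 -0.407 0.884
  outer loop
   vertex 1.6 0.6 2.2
   vertex 3.0 2.7 2.8
   vertex 0.8 2.1 3.1
  endloop
 endfacet
 facet normal 0.250 -0.416 0.874
  outer loop
   vertex 1.6 0.6 2.2
   vertex 2.5 0.3 1.8
   vertex 3.0 2.7 2.8
  endloop
 endfacet
 facet normal -0.364 -0.614 0.700
  outer loop
   vertex 1.6 0.6 2.2
   vertex 0.8 2.1 3.1
   vertex 0.4 0.4 1.4
  endloop
 endfacet
 facet normal -0.121 -0.905 0.407
  outer loop
   vertex 1.6 0.6 2.2
   vertex 0.4 0.4 1.4
   vertex 2.5 0.3 1.8
  endloop
 endfacet
 facet normal 0.337 -0.421 0.842
  outer loop
   vertex 3.0 2.1 2.5
   vertex 3.0 2.7 2.8
   vertex 2.5 0.3 1.8
  endloop
 endfacet
 facet normal 0.902 0.193 -0.386
  outer loop
   vertex 3.0 2.1 2.5
   vertex 2.4 2.3 1.2
   vertex 3.0 2.7 2.8
  endloop
 endfacet
 facet normal 0.900 -0.083 -0.428
  outer loop
   vertex 3.0 2.1 2.5
   vertex 2.5 0.3 1.8
   vertex 2.4 2.3 1.2
  endloop
 endfacet
 facet normal 0.529 -0.042 -0.848
  outer loop
   vertex 2.2 1.8 1.1
   vertex 0.9 3.6 0.2
   vertex 2.4 2.3 1.2
  endloop
 endfacet
 facet normal 0.734 -0.161 -0.660
  outer loop
   vertex 2.2 1.8 1.1
   vertex 2.4 2.3 1.2
   vertex 2.5 0.3 1.8
  endloop
 endfacet
 facet normal 0.131 -0.366 -0.921
  outer loop
   vertex 2.2 1.8 1.1
   vertex 0.4 0.4 1.4
   vertex 0.9 3.6 0.2
  endloop
 endfacet
 facet normal 0.154 -0.392 -0.907
  outer loop
   vertex 2.2 1.8 1.1
   vertex 2.5 0.3 1.8
   vertex 0.4 0.4 1.4
  endloop
 endfacet
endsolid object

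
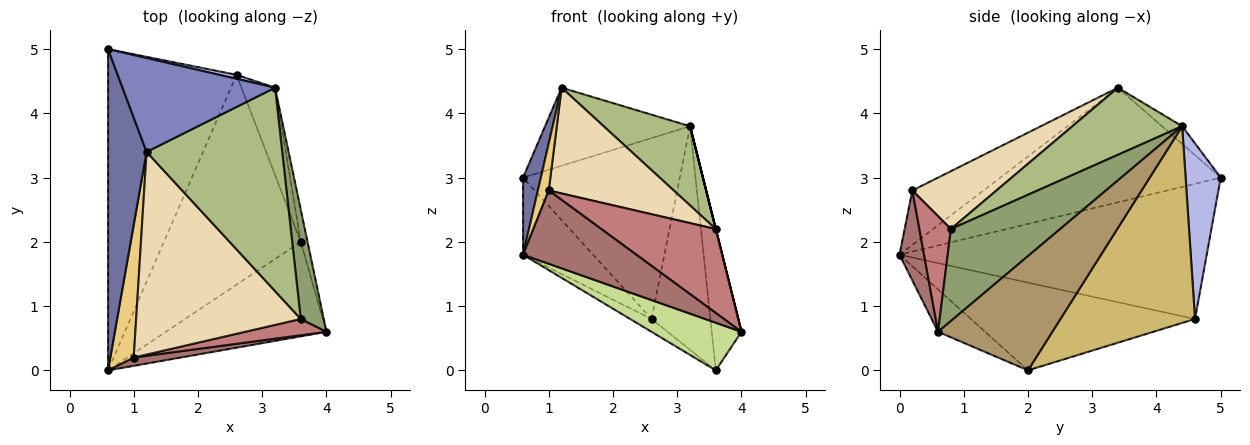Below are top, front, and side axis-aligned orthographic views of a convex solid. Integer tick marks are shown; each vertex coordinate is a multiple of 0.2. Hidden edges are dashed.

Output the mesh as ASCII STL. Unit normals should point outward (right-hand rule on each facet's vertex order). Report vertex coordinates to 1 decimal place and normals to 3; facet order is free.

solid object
 facet normal -0.945 -0.076 0.318
  outer loop
   vertex 1.2 3.4 4.4
   vertex 0.6 5.0 3.0
   vertex 0.6 0.0 1.8
  endloop
 endfacet
 facet normal -0.089 0.637 0.766
  outer loop
   vertex 3.2 4.4 3.8
   vertex 0.6 5.0 3.0
   vertex 1.2 3.4 4.4
  endloop
 endfacet
 facet normal -0.715 0.163 -0.680
  outer loop
   vertex 2.6 4.6 0.8
   vertex 0.6 0.0 1.8
   vertex 0.6 5.0 3.0
  endloop
 endfacet
 facet normal 0.219 0.976 0.021
  outer loop
   vertex 2.6 4.6 0.8
   vertex 0.6 5.0 3.0
   vertex 3.2 4.4 3.8
  endloop
 endfacet
 facet normal 0.970 0.000 0.243
  outer loop
   vertex 3.6 0.8 2.2
   vertex 4.0 0.6 0.6
   vertex 3.2 4.4 3.8
  endloop
 endfacet
 facet normal 0.419 -0.330 0.846
  outer loop
   vertex 3.6 0.8 2.2
   vertex 3.2 4.4 3.8
   vertex 1.2 3.4 4.4
  endloop
 endfacet
 facet normal -0.229 -0.438 -0.869
  outer loop
   vertex 3.6 2.0 0.0
   vertex 4.0 0.6 0.6
   vertex 0.6 0.0 1.8
  endloop
 endfacet
 facet normal -0.539 0.051 -0.841
  outer loop
   vertex 3.6 2.0 0.0
   vertex 0.6 0.0 1.8
   vertex 2.6 4.6 0.8
  endloop
 endfacet
 facet normal 0.966 0.252 -0.057
  outer loop
   vertex 3.6 2.0 0.0
   vertex 3.2 4.4 3.8
   vertex 4.0 0.6 0.6
  endloop
 endfacet
 facet normal 0.905 0.396 -0.155
  outer loop
   vertex 3.6 2.0 0.0
   vertex 2.6 4.6 0.8
   vertex 3.2 4.4 3.8
  endloop
 endfacet
 facet normal -0.910 -0.139 0.392
  outer loop
   vertex 1.0 0.2 2.8
   vertex 1.2 3.4 4.4
   vertex 0.6 0.0 1.8
  endloop
 endfacet
 facet normal 0.297 -0.442 0.846
  outer loop
   vertex 1.0 0.2 2.8
   vertex 3.6 0.8 2.2
   vertex 1.2 3.4 4.4
  endloop
 endfacet
 facet normal 0.210 -0.971 0.110
  outer loop
   vertex 1.0 0.2 2.8
   vertex 0.6 0.0 1.8
   vertex 4.0 0.6 0.6
  endloop
 endfacet
 facet normal 0.261 -0.948 0.184
  outer loop
   vertex 1.0 0.2 2.8
   vertex 4.0 0.6 0.6
   vertex 3.6 0.8 2.2
  endloop
 endfacet
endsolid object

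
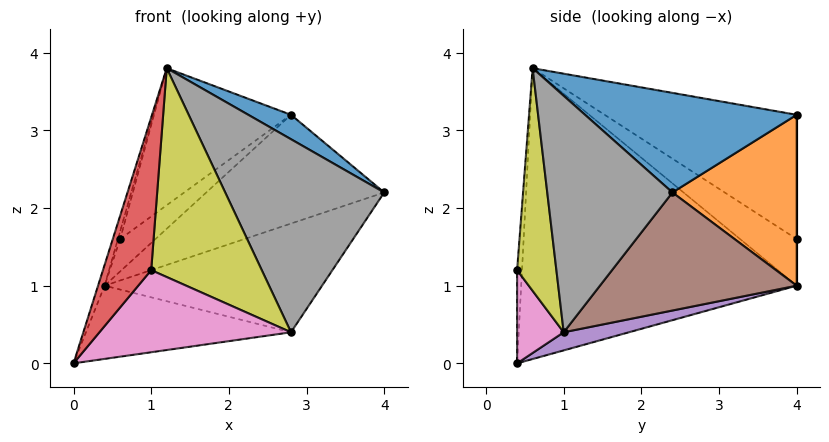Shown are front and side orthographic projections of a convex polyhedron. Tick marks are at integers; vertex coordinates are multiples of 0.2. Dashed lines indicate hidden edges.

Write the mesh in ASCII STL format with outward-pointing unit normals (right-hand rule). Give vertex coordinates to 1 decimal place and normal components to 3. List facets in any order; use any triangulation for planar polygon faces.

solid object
 facet normal 0.546 -0.110 0.831
  outer loop
   vertex 1.2 0.6 3.8
   vertex 4.0 2.4 2.2
   vertex 2.8 4.0 3.2
  endloop
 endfacet
 facet normal 0.486 0.695 -0.530
  outer loop
   vertex 0.4 4.0 1.0
   vertex 2.8 4.0 3.2
   vertex 4.0 2.4 2.2
  endloop
 endfacet
 facet normal -0.954 0.023 0.300
  outer loop
   vertex 0.4 4.0 1.0
   vertex 0.0 0.4 0.0
   vertex 1.2 0.6 3.8
  endloop
 endfacet
 facet normal -0.101 -0.991 0.084
  outer loop
   vertex 1.0 0.4 1.2
   vertex 1.2 0.6 3.8
   vertex 0.0 0.4 0.0
  endloop
 endfacet
 facet normal 0.082 0.258 -0.963
  outer loop
   vertex 2.8 1.0 0.4
   vertex 0.0 0.4 0.0
   vertex 0.4 4.0 1.0
  endloop
 endfacet
 facet normal 0.469 0.518 -0.715
  outer loop
   vertex 2.8 1.0 0.4
   vertex 0.4 4.0 1.0
   vertex 4.0 2.4 2.2
  endloop
 endfacet
 facet normal 0.232 -0.953 -0.193
  outer loop
   vertex 2.8 1.0 0.4
   vertex 1.0 0.4 1.2
   vertex 0.0 0.4 0.0
  endloop
 endfacet
 facet normal 0.607 -0.771 0.195
  outer loop
   vertex 2.8 1.0 0.4
   vertex 4.0 2.4 2.2
   vertex 1.2 0.6 3.8
  endloop
 endfacet
 facet normal 0.334 -0.941 0.047
  outer loop
   vertex 2.8 1.0 0.4
   vertex 1.2 0.6 3.8
   vertex 1.0 0.4 1.2
  endloop
 endfacet
 facet normal -0.542 0.387 0.746
  outer loop
   vertex 0.6 4.0 1.6
   vertex 1.2 0.6 3.8
   vertex 2.8 4.0 3.2
  endloop
 endfacet
 facet normal 0.000 1.000 0.000
  outer loop
   vertex 0.6 4.0 1.6
   vertex 2.8 4.0 3.2
   vertex 0.4 4.0 1.0
  endloop
 endfacet
 facet normal -0.948 0.037 0.316
  outer loop
   vertex 0.6 4.0 1.6
   vertex 0.4 4.0 1.0
   vertex 1.2 0.6 3.8
  endloop
 endfacet
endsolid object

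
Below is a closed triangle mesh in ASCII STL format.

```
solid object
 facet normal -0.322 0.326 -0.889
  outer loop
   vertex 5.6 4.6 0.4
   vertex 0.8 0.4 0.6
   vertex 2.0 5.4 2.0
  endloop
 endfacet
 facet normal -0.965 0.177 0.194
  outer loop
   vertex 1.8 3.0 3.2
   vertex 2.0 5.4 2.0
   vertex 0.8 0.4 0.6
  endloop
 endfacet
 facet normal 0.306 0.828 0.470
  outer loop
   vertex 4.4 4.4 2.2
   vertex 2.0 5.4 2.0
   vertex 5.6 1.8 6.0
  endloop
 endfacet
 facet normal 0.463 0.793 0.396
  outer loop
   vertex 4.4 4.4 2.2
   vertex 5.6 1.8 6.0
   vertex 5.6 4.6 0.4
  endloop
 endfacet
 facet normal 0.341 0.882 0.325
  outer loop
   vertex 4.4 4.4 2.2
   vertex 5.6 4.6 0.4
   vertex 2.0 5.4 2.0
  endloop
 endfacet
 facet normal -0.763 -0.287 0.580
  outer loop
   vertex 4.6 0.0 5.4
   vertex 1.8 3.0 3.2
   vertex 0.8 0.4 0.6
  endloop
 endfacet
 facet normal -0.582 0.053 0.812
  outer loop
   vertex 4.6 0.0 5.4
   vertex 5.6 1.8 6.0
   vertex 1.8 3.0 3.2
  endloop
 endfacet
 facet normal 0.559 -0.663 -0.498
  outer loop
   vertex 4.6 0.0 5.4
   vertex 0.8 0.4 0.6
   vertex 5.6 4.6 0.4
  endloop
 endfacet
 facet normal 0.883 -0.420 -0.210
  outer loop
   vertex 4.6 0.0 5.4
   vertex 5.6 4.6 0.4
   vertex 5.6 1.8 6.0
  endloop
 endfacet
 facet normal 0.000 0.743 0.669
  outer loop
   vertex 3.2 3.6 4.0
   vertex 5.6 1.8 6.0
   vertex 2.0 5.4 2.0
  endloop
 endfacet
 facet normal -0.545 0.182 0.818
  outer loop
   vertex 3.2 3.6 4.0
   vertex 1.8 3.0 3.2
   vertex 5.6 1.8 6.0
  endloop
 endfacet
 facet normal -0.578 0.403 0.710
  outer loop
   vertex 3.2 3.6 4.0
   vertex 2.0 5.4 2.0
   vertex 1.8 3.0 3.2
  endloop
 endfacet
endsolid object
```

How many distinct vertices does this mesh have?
8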